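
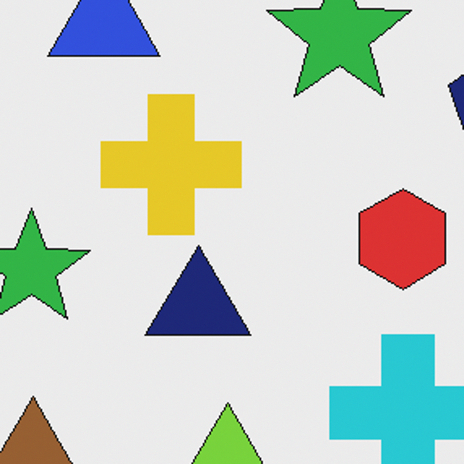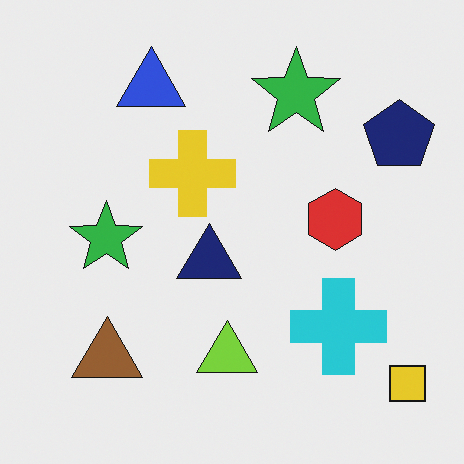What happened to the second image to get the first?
The image was cropped to a noticeably smaller region and rescaled.

The visible shapes are larger and the field of view is narrower; shapes near the original edges may be partly or wholly outside the frame — a crop-and-rescale.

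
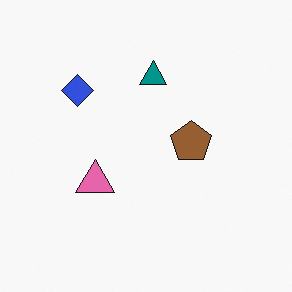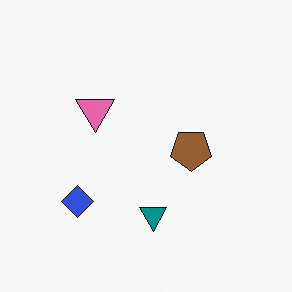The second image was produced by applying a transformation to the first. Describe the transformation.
The second image is the first flipped vertically (top ↔ bottom).

The teal triangle is in the top of the first image and the bottom of the second — shapes on opposite sides of the horizontal midline have swapped in a mirror flip.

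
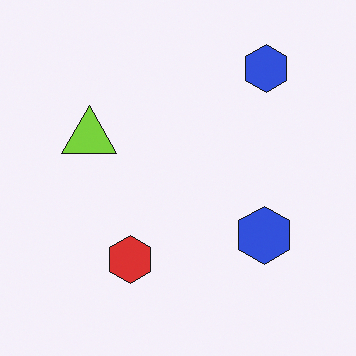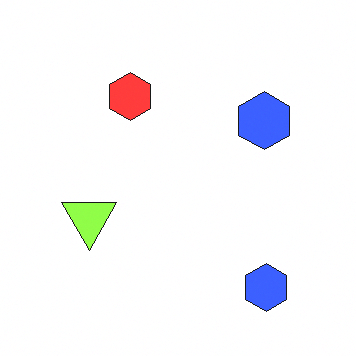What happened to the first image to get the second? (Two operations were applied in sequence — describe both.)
It was flipped vertically (top ↔ bottom), then slightly brightened.

The red hexagon is in the bottom of the first image and the top of the second — shapes on opposite sides of the horizontal midline have swapped in a mirror flip. Every pixel — background and shapes alike — is uniformly brightened.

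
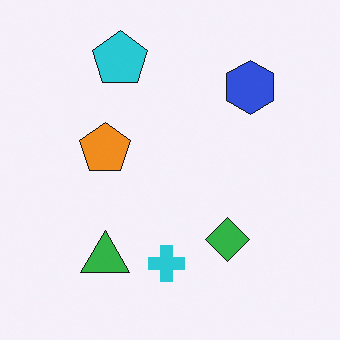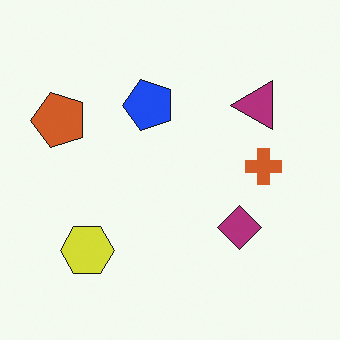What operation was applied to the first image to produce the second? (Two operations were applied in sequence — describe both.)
The image was transposed (reflected across the top-left ↔ bottom-right diagonal), then hue-shifted through roughly half the color wheel.

Shapes have swapped their row and column positions — what was in the top-right is now in the bottom-left — a diagonal reflection. Every shape's color has rotated by the same amount around the hue wheel — a uniform hue shift.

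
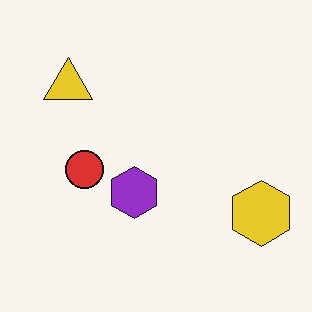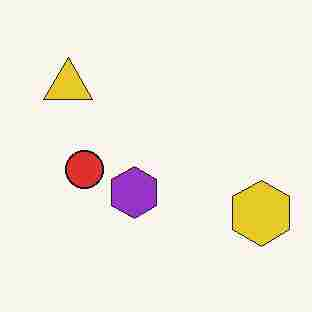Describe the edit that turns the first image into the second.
It was degraded with heavy JPEG compression.

Blocky 8×8 compression artifacts appear around shape edges and the flat background shows ringing — characteristic JPEG degradation.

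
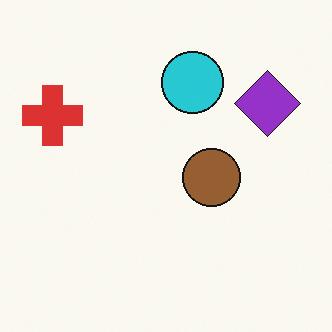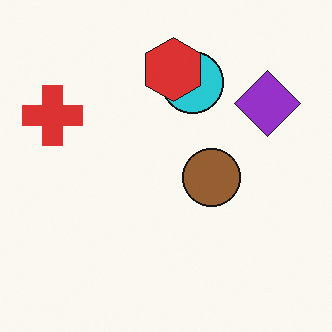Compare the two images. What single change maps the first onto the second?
It was overlaid with an additional red hexagon.

A red hexagon appears in the second image that is absent from the first.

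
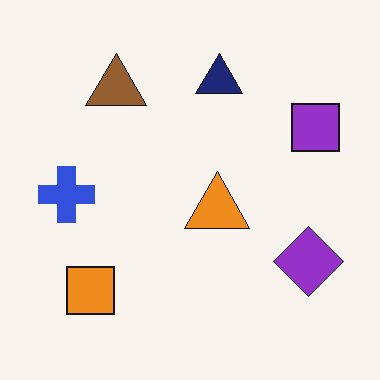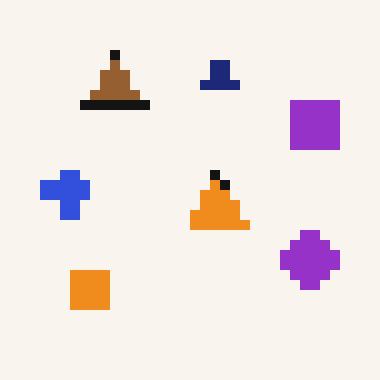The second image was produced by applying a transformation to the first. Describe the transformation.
This is the original image heavily pixelated into large blocks.

Shapes are reduced to large square blocks; fine edges and outlines are lost — a downscale-then-upscale (mosaic) effect.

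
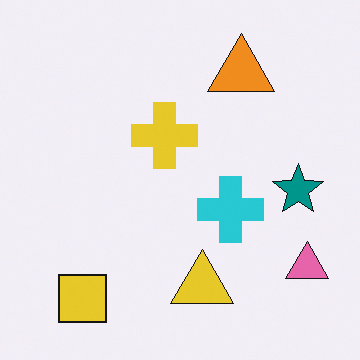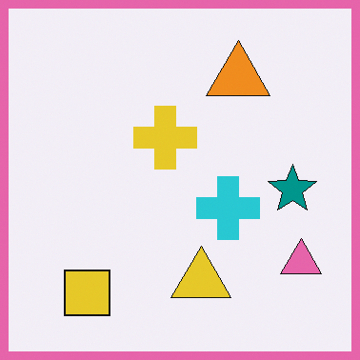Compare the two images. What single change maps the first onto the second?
The transformation is: framed with a pink border.

A solid pink frame runs around the edge of the second image, with the content slightly shrunk inside it.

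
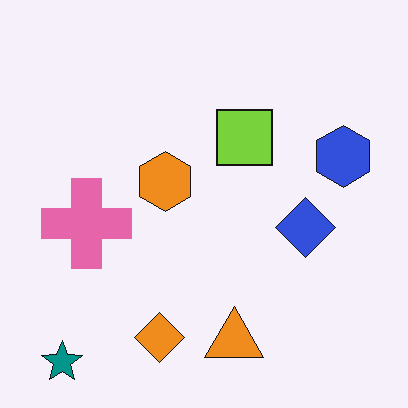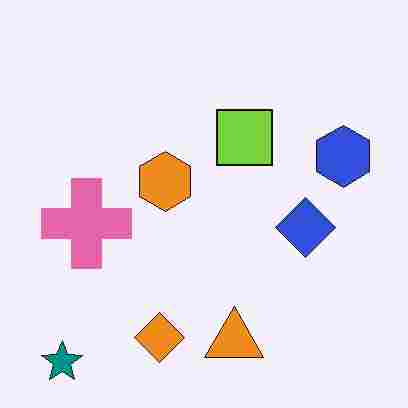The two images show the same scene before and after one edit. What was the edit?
The second image is the first heavily JPEG-compressed with obvious blocking artifacts.

Blocky 8×8 compression artifacts appear around shape edges and the flat background shows ringing — characteristic JPEG degradation.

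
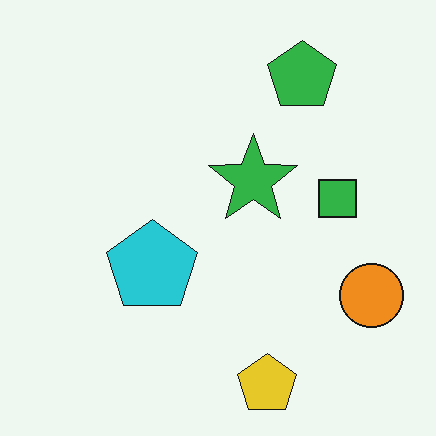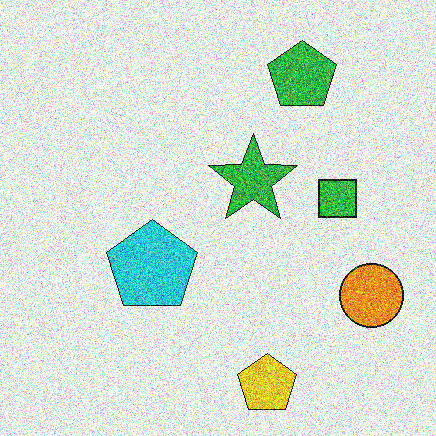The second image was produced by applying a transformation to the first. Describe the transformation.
The image was degraded with heavy additive noise.

Random speckle covers the whole image, including the flat background.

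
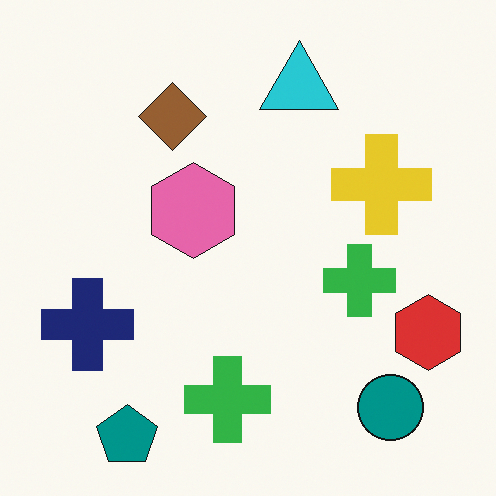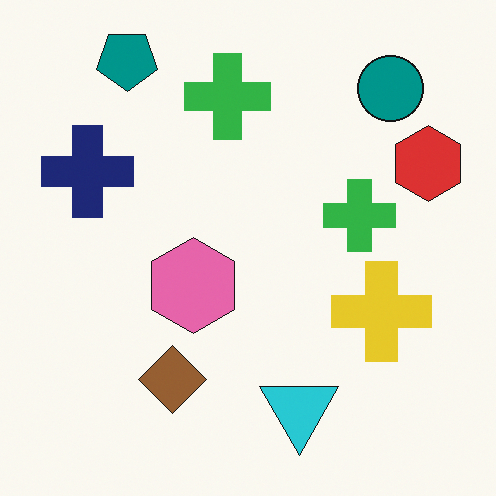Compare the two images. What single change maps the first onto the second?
This is the original image flipped vertically (top ↔ bottom).

The teal pentagon is in the bottom-left of the first image and the top-left of the second — shapes on opposite sides of the horizontal midline have swapped in a mirror flip.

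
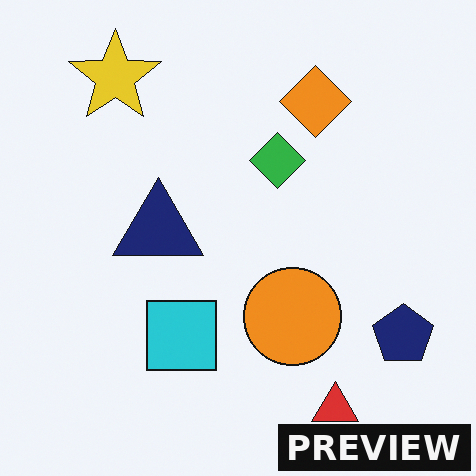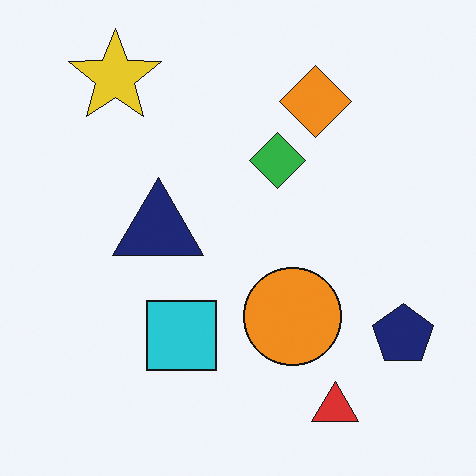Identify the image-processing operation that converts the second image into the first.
Watermarked with the text "PREVIEW" in the lower-right corner.

A dark label reading "PREVIEW" appears in the lower-right corner.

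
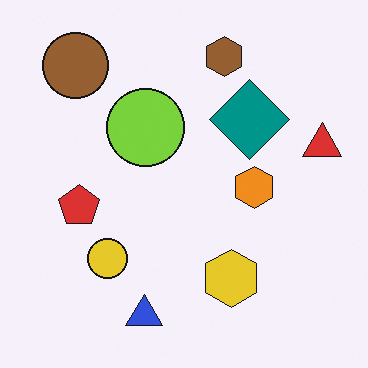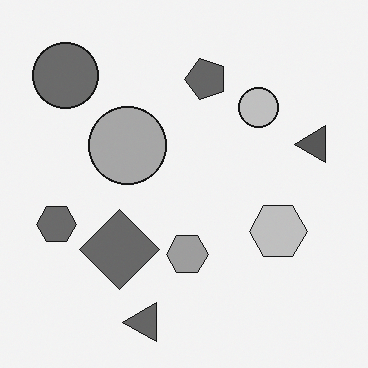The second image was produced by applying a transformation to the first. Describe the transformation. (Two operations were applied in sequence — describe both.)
It was converted to grayscale, then transposed (reflected across the top-left ↔ bottom-right diagonal).

All color is removed — every shape is now a shade of grey. Shapes have swapped their row and column positions — what was in the top-right is now in the bottom-left — a diagonal reflection.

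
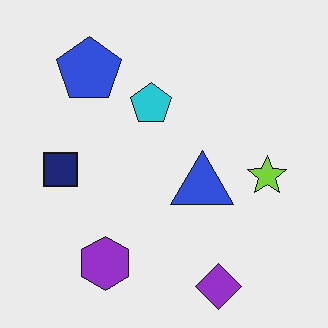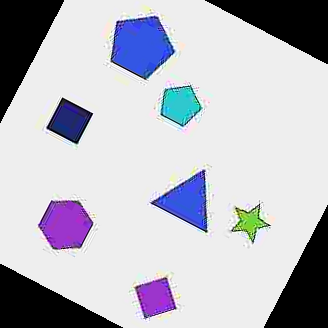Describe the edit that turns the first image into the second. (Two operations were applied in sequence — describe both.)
This is the original image degraded with heavy JPEG compression, then rotated clockwise by a clearly visible amount.

Blocky 8×8 compression artifacts appear around shape edges and the flat background shows ringing — characteristic JPEG degradation. Every shape is tilted by the same angle and the image corners show triangular fill wedges — a whole-image rotation by a non-right angle.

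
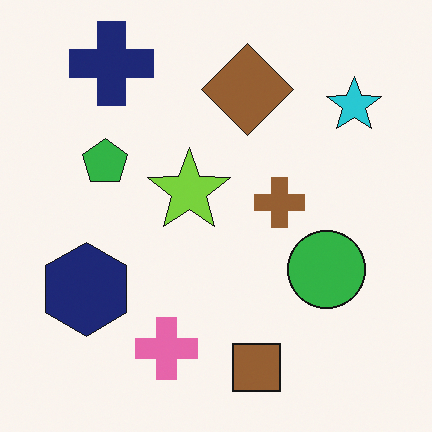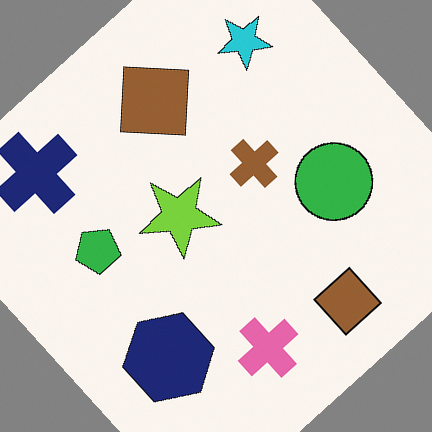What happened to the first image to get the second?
The transformation is: rotated counter-clockwise by a large amount — several tens of degrees.

Every shape is tilted by the same angle and the image corners show triangular fill wedges — a whole-image rotation by a non-right angle.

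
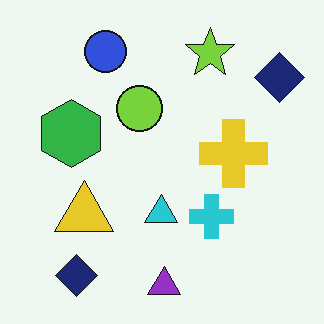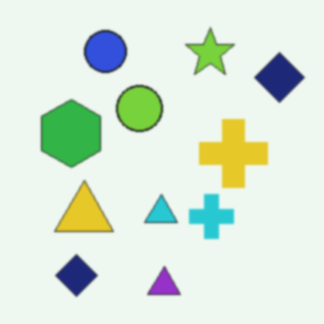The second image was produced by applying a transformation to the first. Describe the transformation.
The transformation is: slightly softened.

Shape edges and outlines are uniformly softened across the whole image.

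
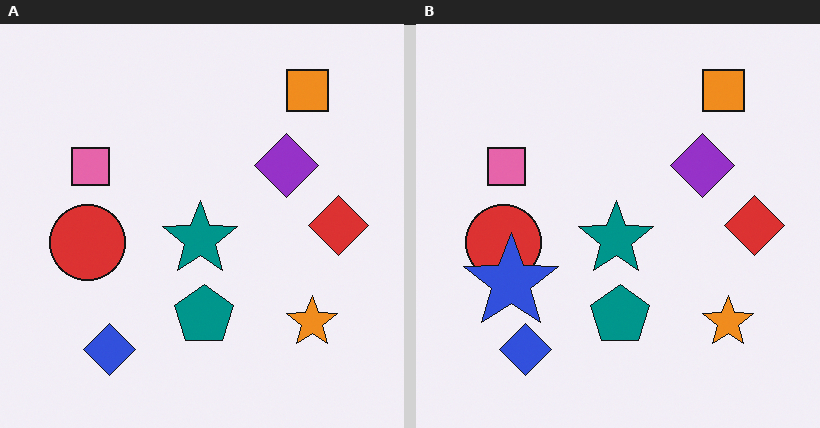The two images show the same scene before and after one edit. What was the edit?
The image was overlaid with an additional blue star.

A blue star appears in the right (B) image that is absent from the left (A).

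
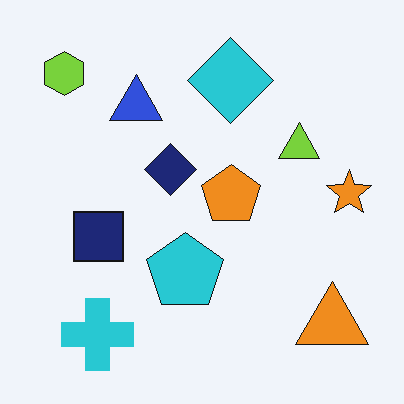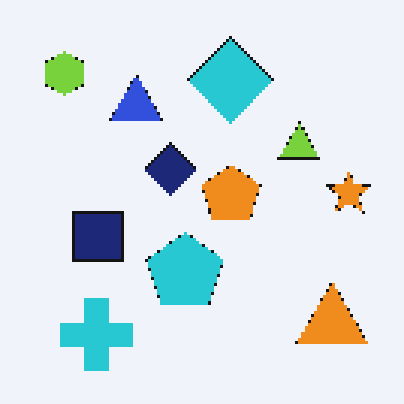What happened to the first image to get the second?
It was mildly pixelated.

Shapes are reduced to large square blocks; fine edges and outlines are lost — a downscale-then-upscale (mosaic) effect.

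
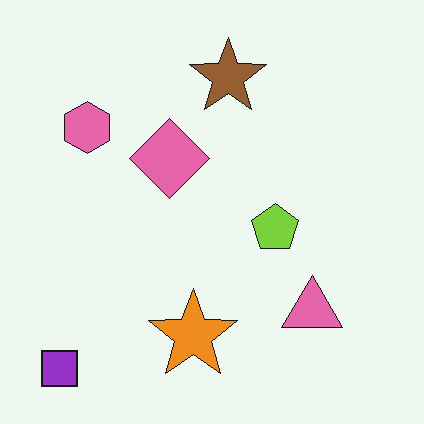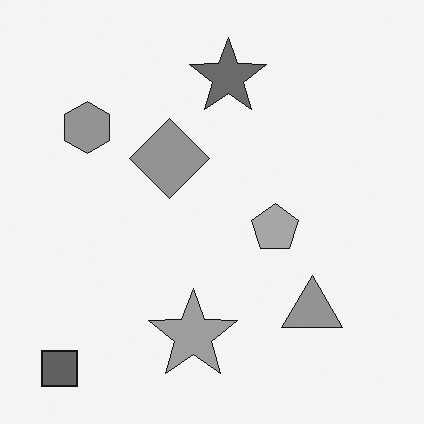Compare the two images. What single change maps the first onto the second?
The transformation is: converted to grayscale.

All color is removed — every shape is now a shade of grey.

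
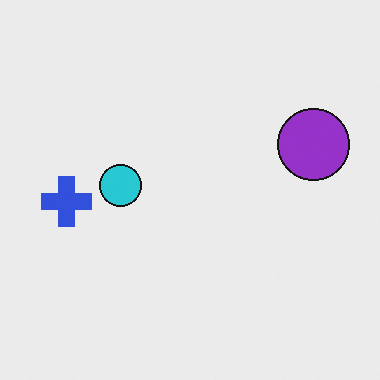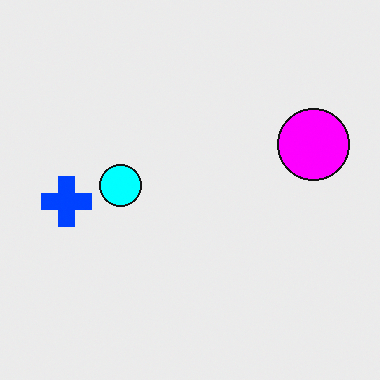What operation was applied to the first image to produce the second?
The second image is the first heavily oversaturated.

All colors are more vivid — a global saturation change.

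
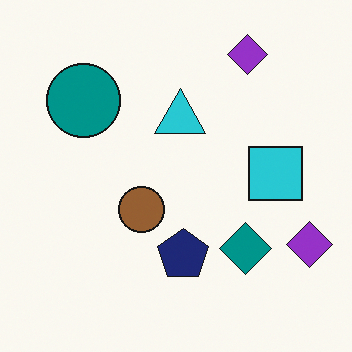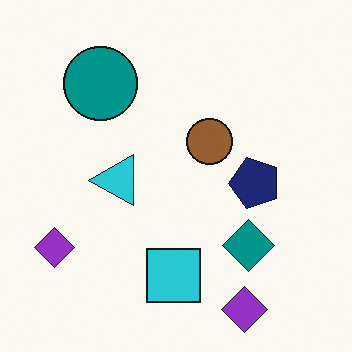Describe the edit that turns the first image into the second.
The second image is the first transposed (reflected across the top-left ↔ bottom-right diagonal).

Shapes have swapped their row and column positions — what was in the top-right is now in the bottom-left — a diagonal reflection.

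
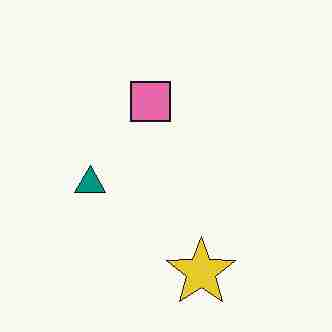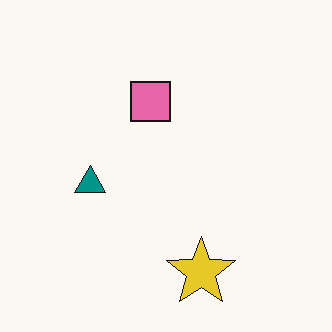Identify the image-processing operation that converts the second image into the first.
The first image is the second heavily JPEG-compressed with obvious blocking artifacts.

Blocky 8×8 compression artifacts appear around shape edges and the flat background shows ringing — characteristic JPEG degradation.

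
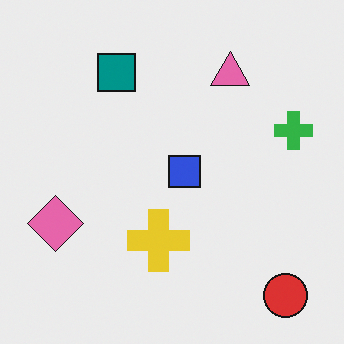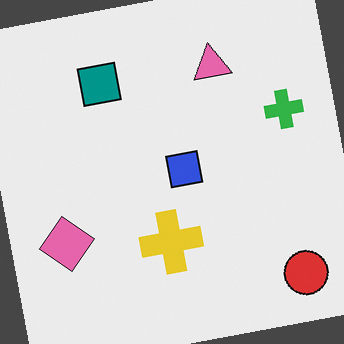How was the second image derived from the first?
The image was rotated counter-clockwise by a few degrees.

Every shape is tilted by the same angle and the image corners show triangular fill wedges — a whole-image rotation by a non-right angle.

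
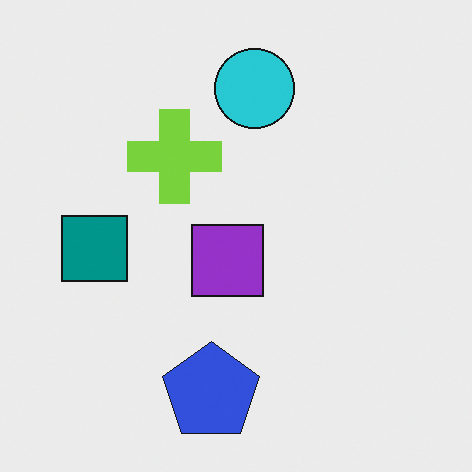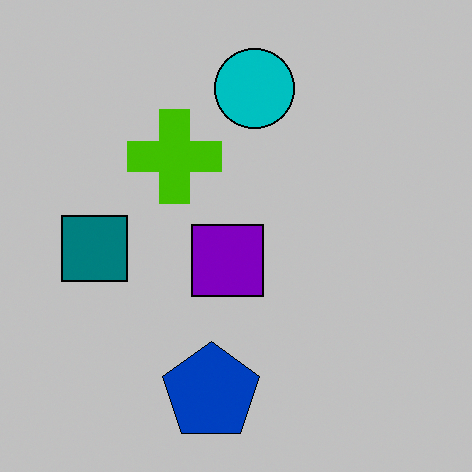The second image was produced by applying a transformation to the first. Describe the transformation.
The image was heavily posterized to just a handful of flat colors.

Each flat color has snapped to a coarser quantized level — most visibly, the near-white background has dropped to a flat grey.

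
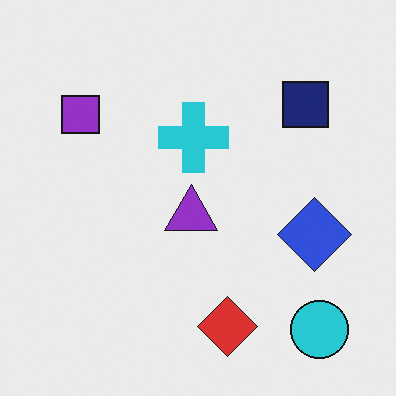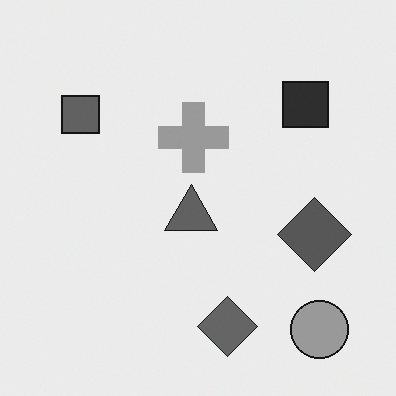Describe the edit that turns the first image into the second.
The transformation is: converted to grayscale.

All color is removed — every shape is now a shade of grey.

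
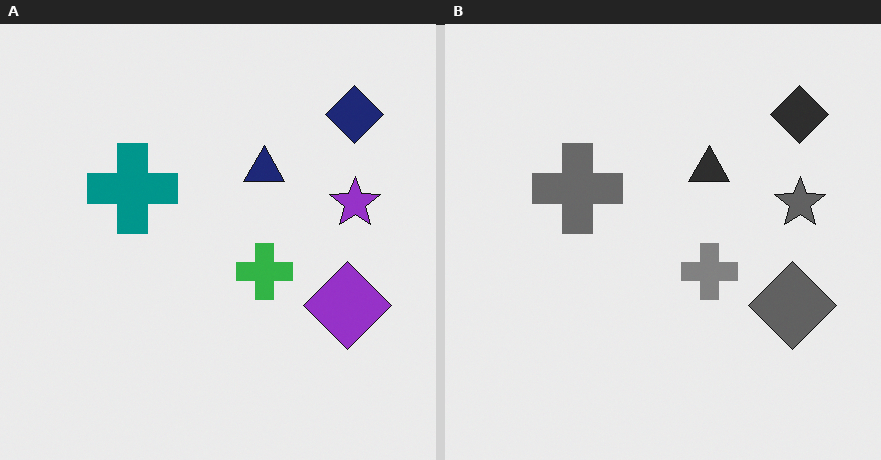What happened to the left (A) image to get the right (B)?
Converted to grayscale.

All color is removed — every shape is now a shade of grey.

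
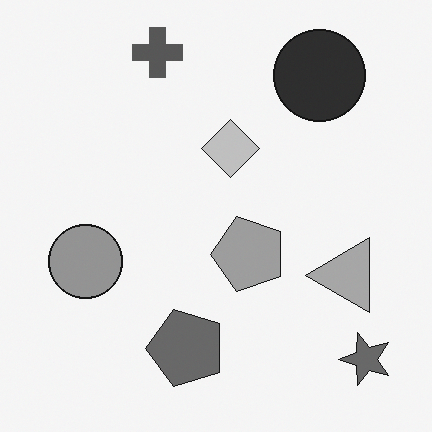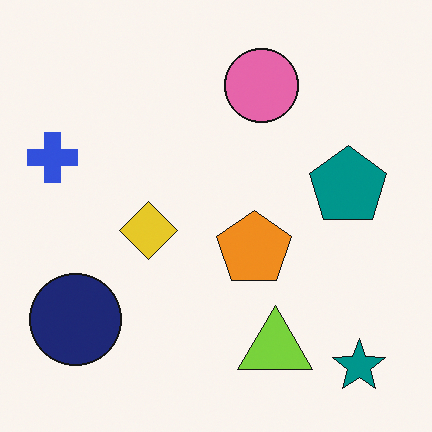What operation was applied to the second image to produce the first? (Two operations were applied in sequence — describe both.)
Transposed (reflected across the top-left ↔ bottom-right diagonal), then converted to grayscale.

Shapes have swapped their row and column positions — what was in the top-right is now in the bottom-left — a diagonal reflection. All color is removed — every shape is now a shade of grey.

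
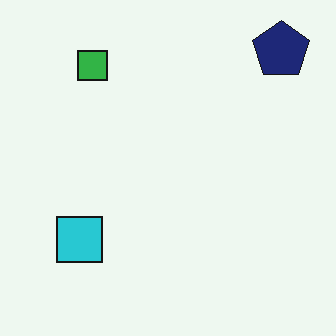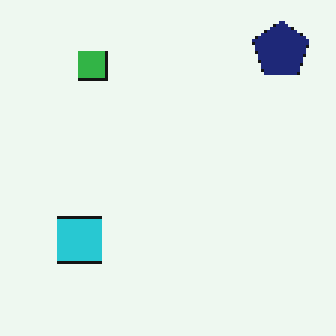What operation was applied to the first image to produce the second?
The image was mildly pixelated.

Shapes are reduced to large square blocks; fine edges and outlines are lost — a downscale-then-upscale (mosaic) effect.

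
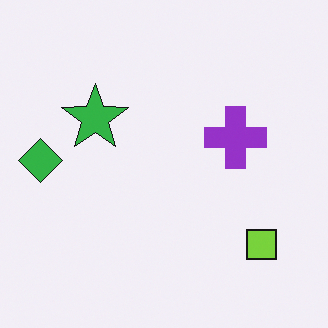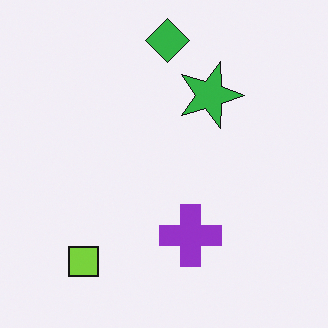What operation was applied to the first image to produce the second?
It was rotated 90° clockwise.

The lime square sits in the bottom-right of the first image and the bottom-left of the second — consistent with a whole-image 90° clockwise rotation.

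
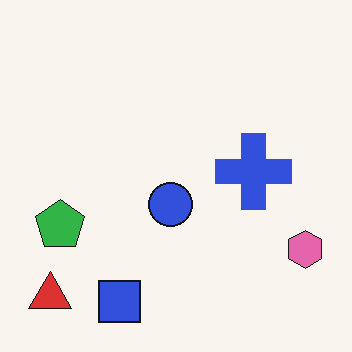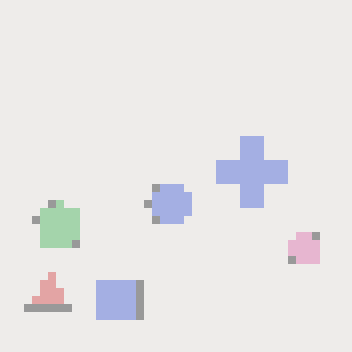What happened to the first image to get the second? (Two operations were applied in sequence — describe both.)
It was pixelated into visible square blocks, then given much lower contrast.

Shapes are reduced to large square blocks; fine edges and outlines are lost — a downscale-then-upscale (mosaic) effect. Tones are pushed toward mid-grey across the whole image — a global contrast change.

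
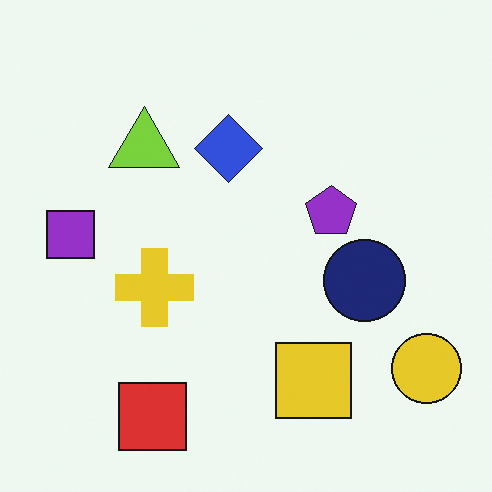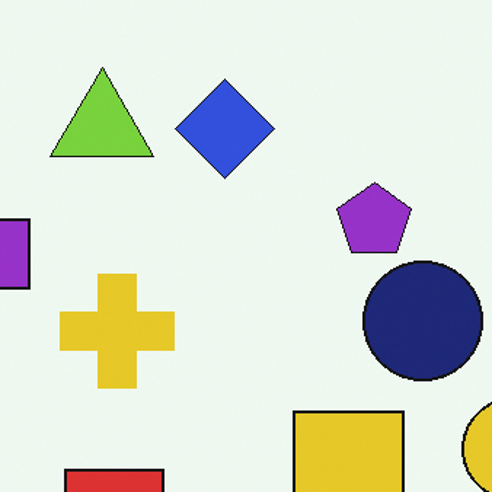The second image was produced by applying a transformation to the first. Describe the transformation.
Cropped to a modestly smaller region and rescaled.

The visible shapes are larger and the field of view is narrower; shapes near the original edges may be partly or wholly outside the frame — a crop-and-rescale.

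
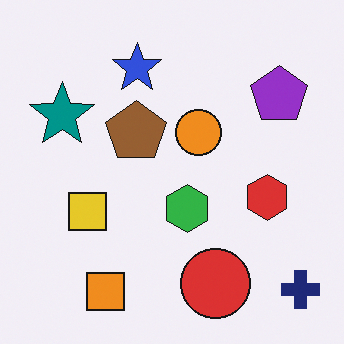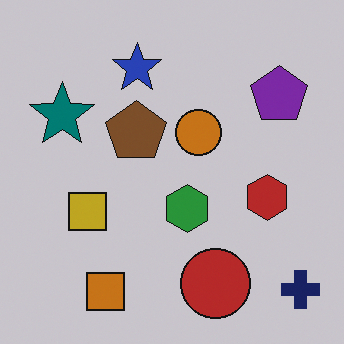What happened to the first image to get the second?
This is the original image darkened a little.

Every pixel — background and shapes alike — is uniformly darkened.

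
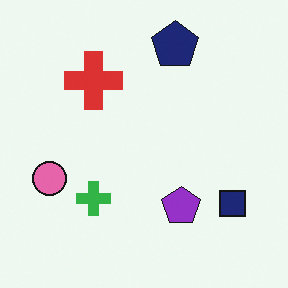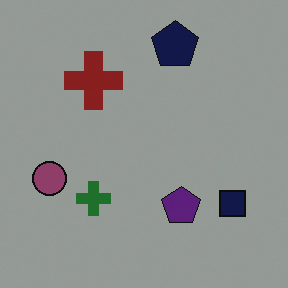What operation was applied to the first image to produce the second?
Noticeably darkened.

Every pixel — background and shapes alike — is uniformly darkened.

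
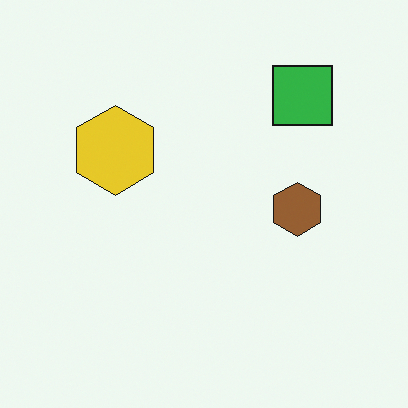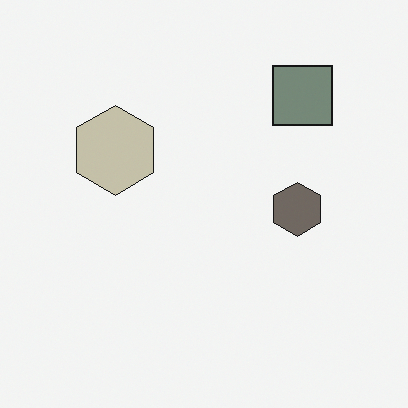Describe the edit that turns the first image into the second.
The transformation is: heavily desaturated.

All colors are more muted and greyish — a global saturation change.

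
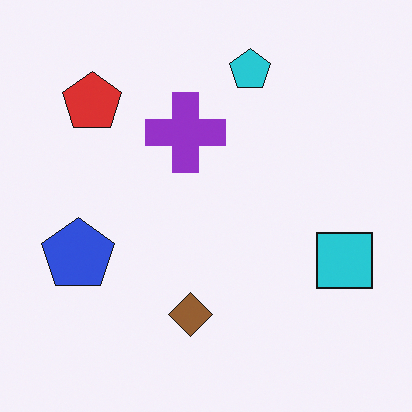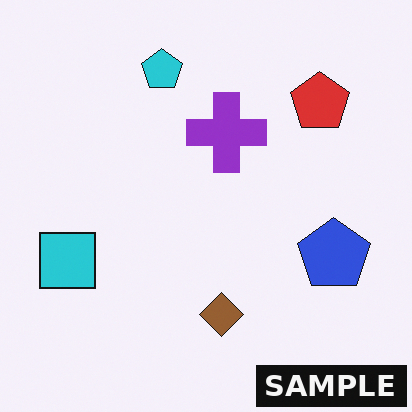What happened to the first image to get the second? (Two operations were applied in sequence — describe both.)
This is the original image flipped horizontally (left ↔ right), then watermarked with the text "SAMPLE" in the lower-right corner.

The cyan square is in the right of the first image and the left of the second — shapes on opposite sides of the vertical midline have swapped in a mirror flip. A dark label reading "SAMPLE" appears in the lower-right corner.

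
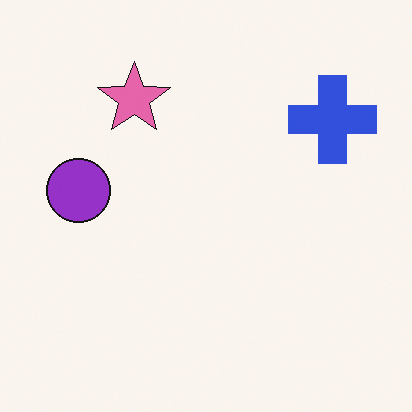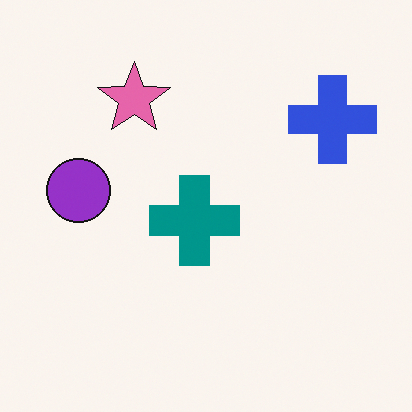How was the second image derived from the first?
The second image is the first overlaid with an additional teal cross.

A teal cross appears in the second image that is absent from the first.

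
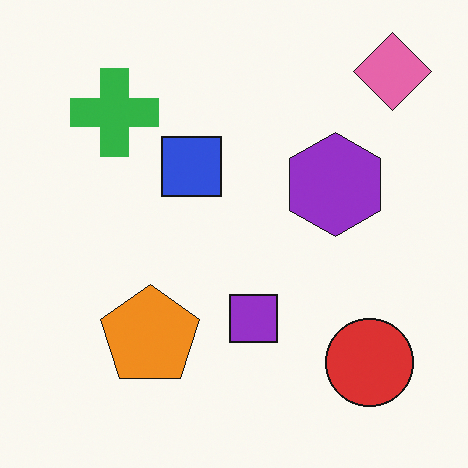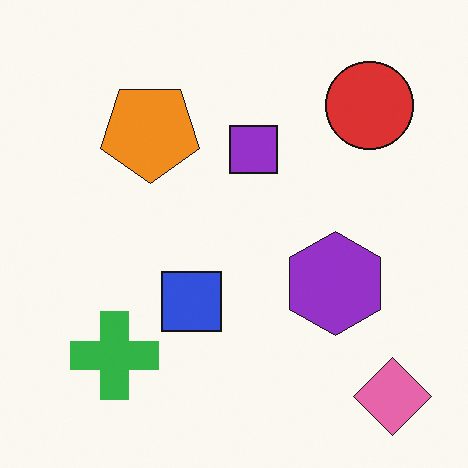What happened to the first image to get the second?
The second image is the first flipped vertically (top ↔ bottom).

The pink diamond is in the top-right of the first image and the bottom-right of the second — shapes on opposite sides of the horizontal midline have swapped in a mirror flip.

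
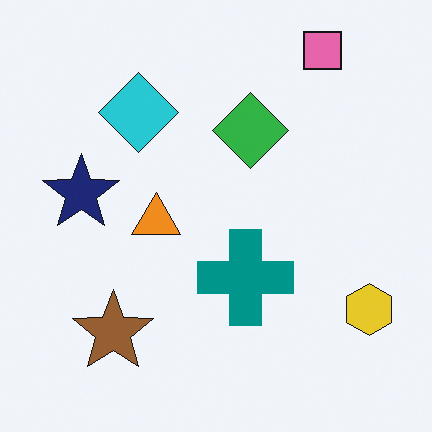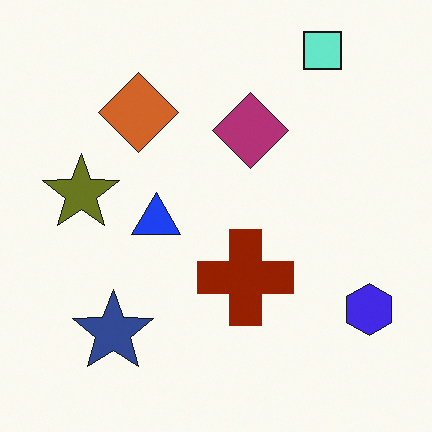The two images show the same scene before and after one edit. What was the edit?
The second image is the first hue-shifted by a large amount.

Every shape's color has rotated by the same amount around the hue wheel — a uniform hue shift.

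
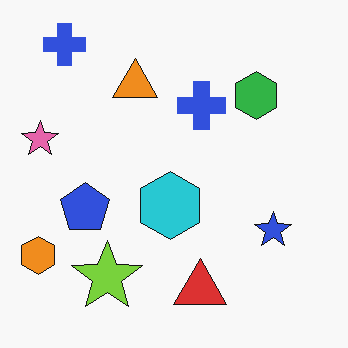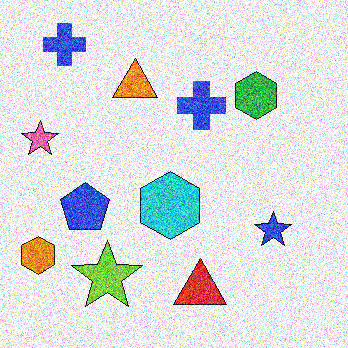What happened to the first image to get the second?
The image was degraded with a thick layer of grain.

Random speckle covers the whole image, including the flat background.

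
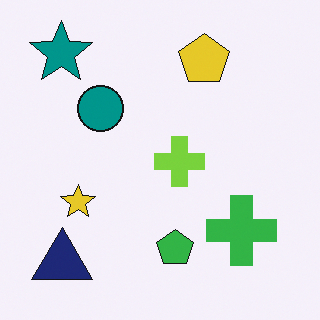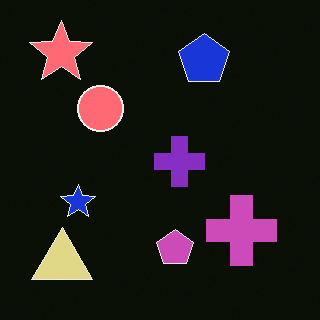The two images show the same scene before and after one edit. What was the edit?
The second image is the first color-inverted (negative).

The light background has become dark and every shape's color is its complement — a photographic negative.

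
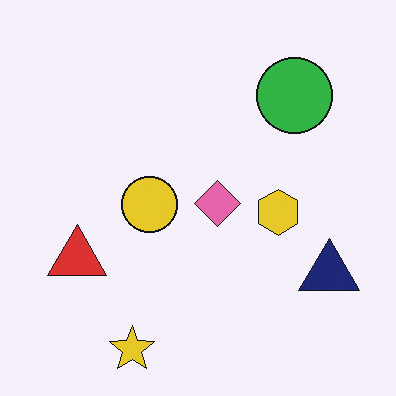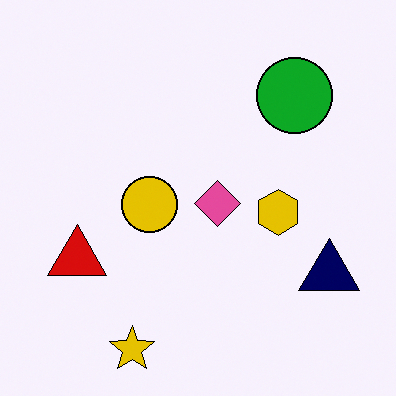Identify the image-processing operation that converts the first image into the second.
The second image is the first given slightly increased contrast.

Tones are pushed away from mid-grey across the whole image — a global contrast change.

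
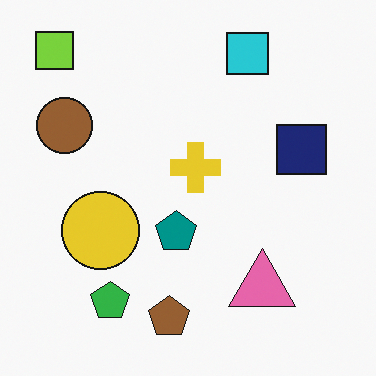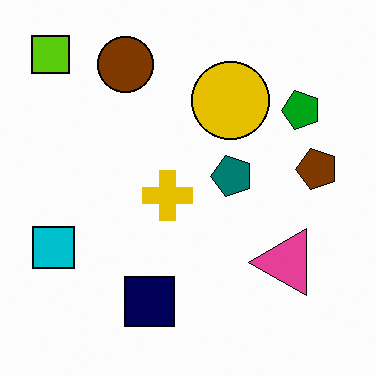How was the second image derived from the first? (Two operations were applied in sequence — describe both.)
The transformation is: given slightly increased contrast, then transposed (reflected across the top-left ↔ bottom-right diagonal).

Tones are pushed away from mid-grey across the whole image — a global contrast change. Shapes have swapped their row and column positions — what was in the top-right is now in the bottom-left — a diagonal reflection.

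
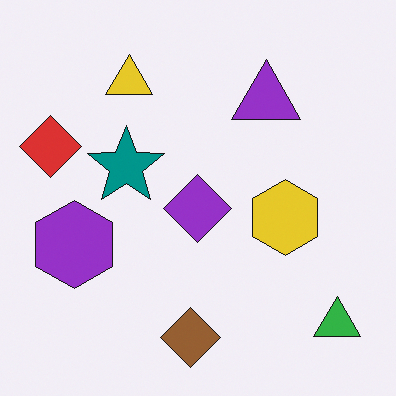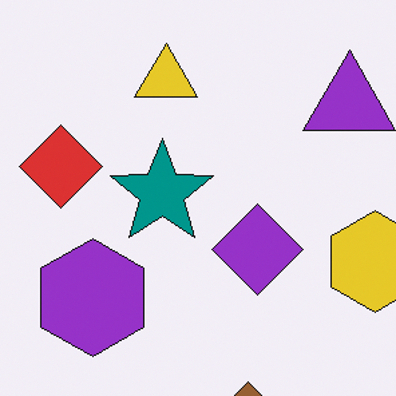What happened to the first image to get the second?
The transformation is: cropped to a modestly smaller region and rescaled.

The visible shapes are larger and the field of view is narrower; shapes near the original edges may be partly or wholly outside the frame — a crop-and-rescale.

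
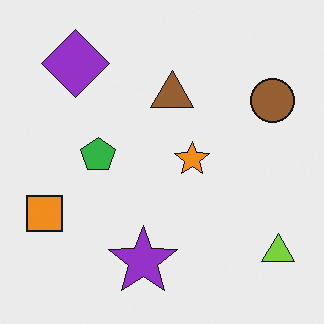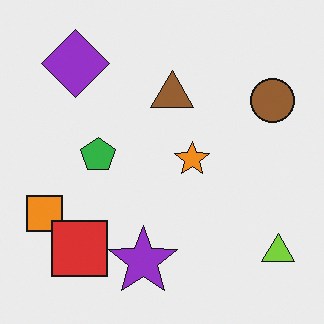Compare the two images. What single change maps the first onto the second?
This is the original image overlaid with an additional red square.

A red square appears in the second image that is absent from the first.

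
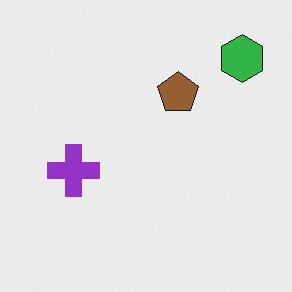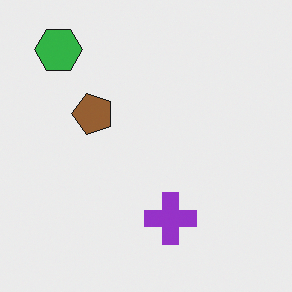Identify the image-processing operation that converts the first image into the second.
The image was rotated 90° counter-clockwise.

The green hexagon sits in the top-right of the first image and the top-left of the second — consistent with a whole-image 90° counter-clockwise rotation.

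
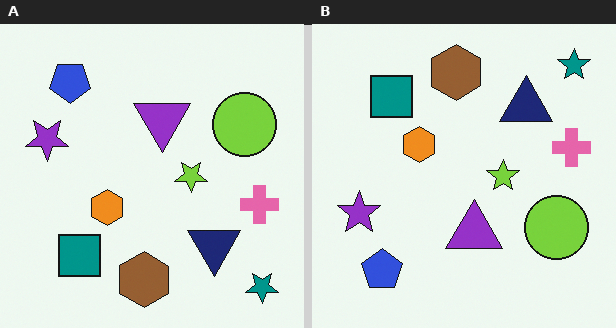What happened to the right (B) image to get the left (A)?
This is the original image flipped vertically (top ↔ bottom).

The teal star is in the top-right of the right (B) image and the bottom-right of the left (A) — shapes on opposite sides of the horizontal midline have swapped in a mirror flip.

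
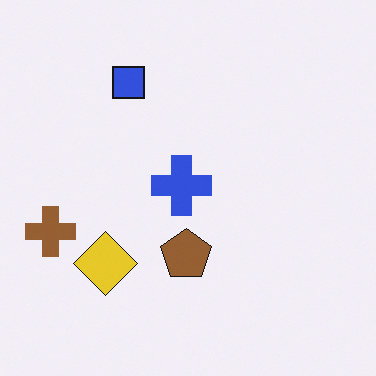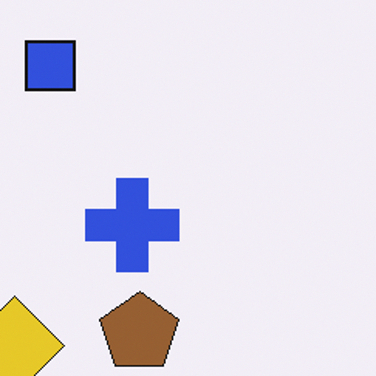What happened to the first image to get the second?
The second image is the first cropped slightly and scaled back up.

The visible shapes are larger and the field of view is narrower; shapes near the original edges may be partly or wholly outside the frame — a crop-and-rescale.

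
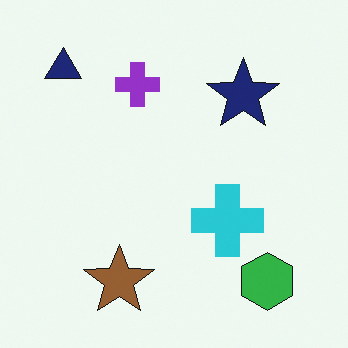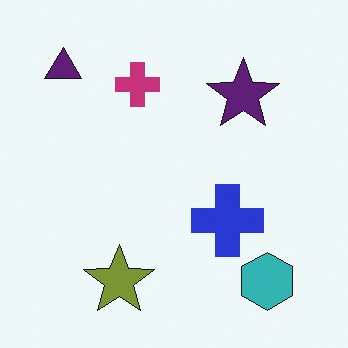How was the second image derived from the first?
The transformation is: hue-shifted by a small amount.

Every shape's color has rotated by the same amount around the hue wheel — a uniform hue shift.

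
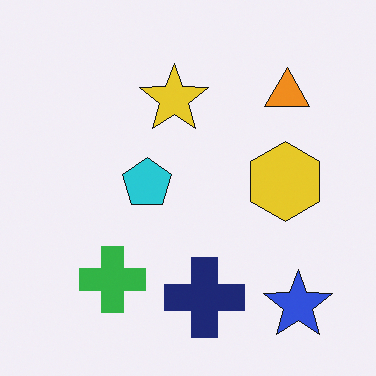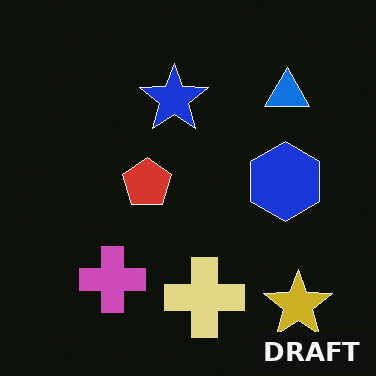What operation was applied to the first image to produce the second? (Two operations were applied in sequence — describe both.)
This is the original image color-inverted (negative), then watermarked with the text "DRAFT" in the lower-right corner.

The light background has become dark and every shape's color is its complement — a photographic negative. A dark label reading "DRAFT" appears in the lower-right corner.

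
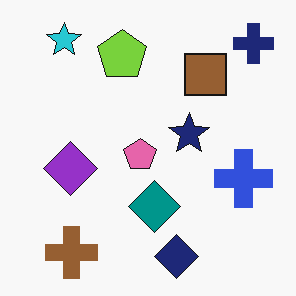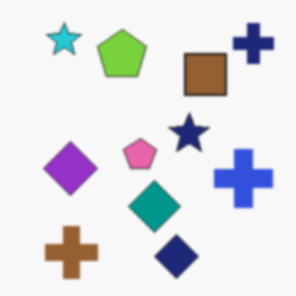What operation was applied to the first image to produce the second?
The transformation is: given a subtle gaussian blur.

Shape edges and outlines are uniformly softened across the whole image.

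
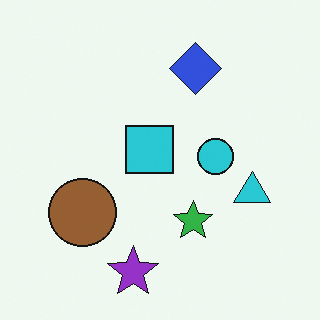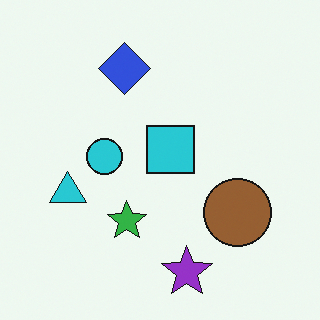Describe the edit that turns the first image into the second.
This is the original image flipped horizontally (left ↔ right).

The cyan triangle is in the right of the first image and the left of the second — shapes on opposite sides of the vertical midline have swapped in a mirror flip.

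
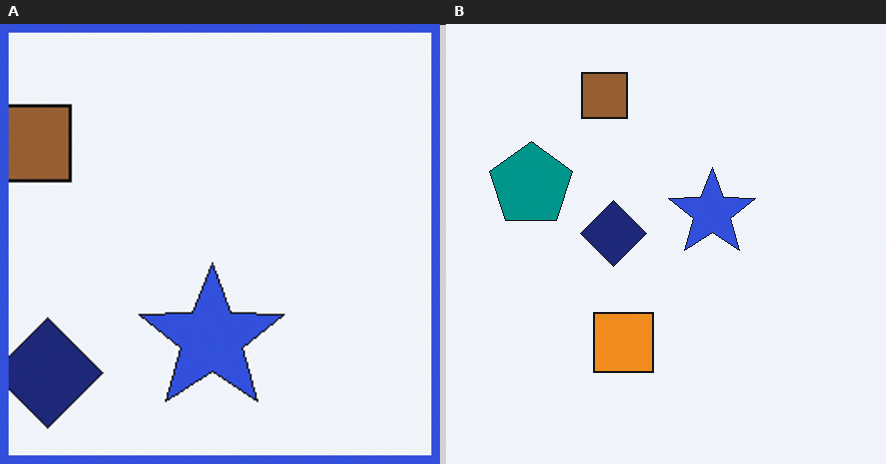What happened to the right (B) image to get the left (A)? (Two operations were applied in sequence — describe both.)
The left (A) image is the right (B) cropped tightly and scaled back up, then framed with a blue border.

The visible shapes are larger and the field of view is narrower; shapes near the original edges may be partly or wholly outside the frame — a crop-and-rescale. A solid blue frame runs around the edge of the left (A) image, with the content slightly shrunk inside it.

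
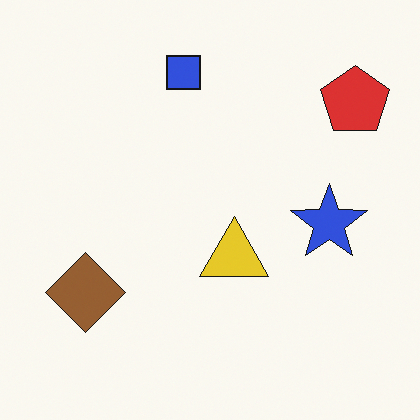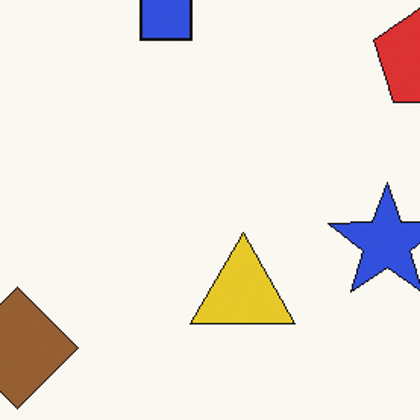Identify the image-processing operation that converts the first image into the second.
It was cropped to a modestly smaller region and rescaled.

The visible shapes are larger and the field of view is narrower; shapes near the original edges may be partly or wholly outside the frame — a crop-and-rescale.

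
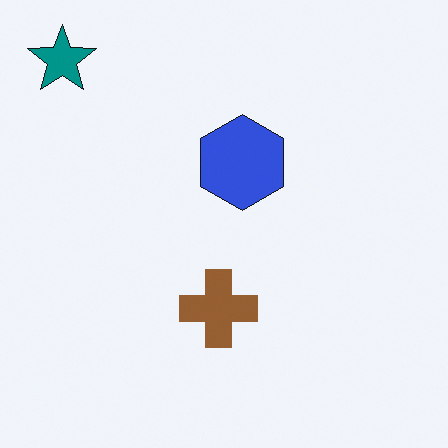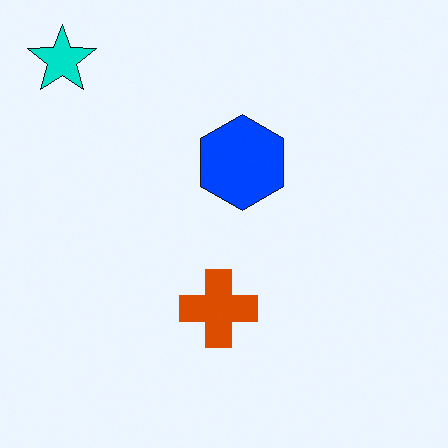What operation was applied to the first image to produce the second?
This is the original image heavily oversaturated.

All colors are more vivid — a global saturation change.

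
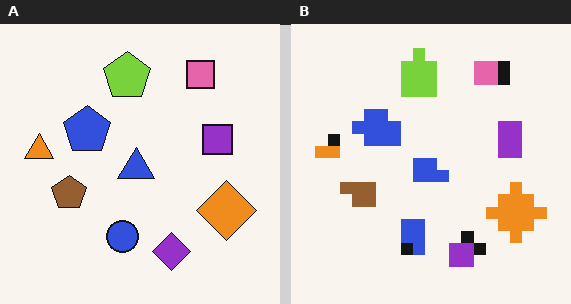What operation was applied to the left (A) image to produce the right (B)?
The image was coarsely pixelated.

Shapes are reduced to large square blocks; fine edges and outlines are lost — a downscale-then-upscale (mosaic) effect.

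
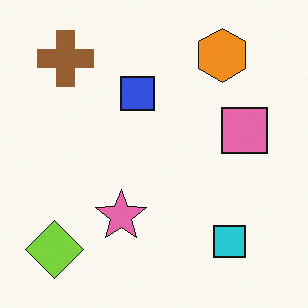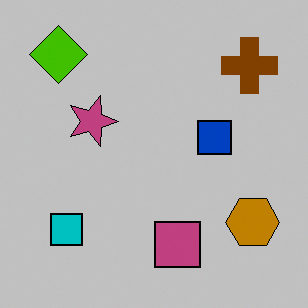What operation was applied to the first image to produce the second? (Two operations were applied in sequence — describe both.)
Rotated 90° clockwise, then heavily posterized to just a handful of flat colors.

The lime diamond sits in the bottom-left of the first image and the top-left of the second — consistent with a whole-image 90° clockwise rotation. Each flat color has snapped to a coarser quantized level — most visibly, the near-white background has dropped to a flat grey.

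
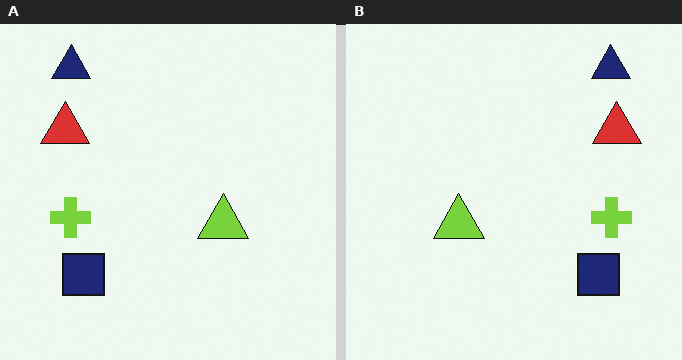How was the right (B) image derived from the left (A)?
The right (B) image is the left (A) flipped horizontally (left ↔ right).

The red triangle is in the top-left of the left (A) image and the top-right of the right (B) — shapes on opposite sides of the vertical midline have swapped in a mirror flip.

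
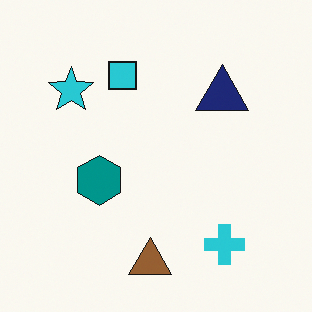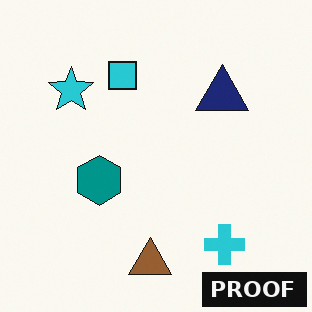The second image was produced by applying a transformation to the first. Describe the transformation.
Watermarked with the text "PROOF" in the lower-right corner.

A dark label reading "PROOF" appears in the lower-right corner.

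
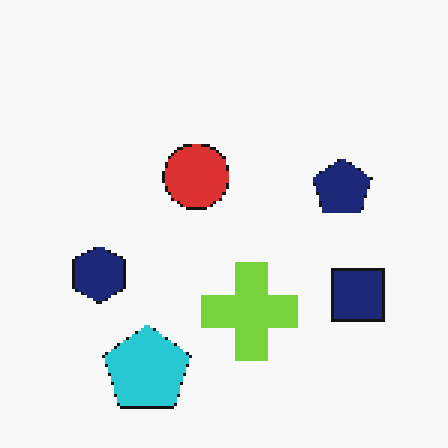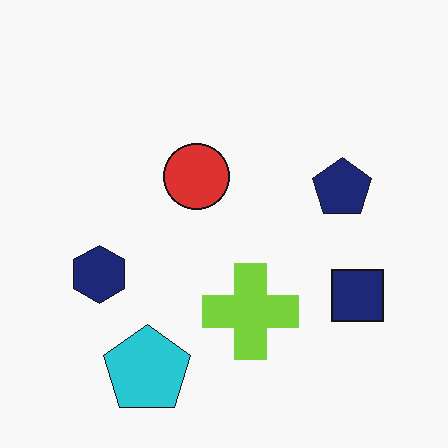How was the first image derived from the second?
Lightly pixelated (a mild mosaic effect).

Shapes are reduced to large square blocks; fine edges and outlines are lost — a downscale-then-upscale (mosaic) effect.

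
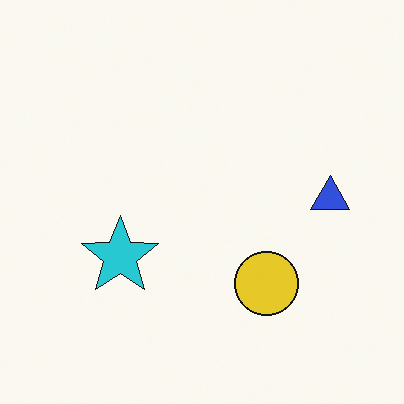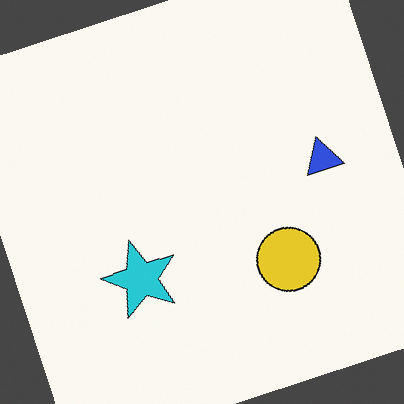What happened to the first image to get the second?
Rotated counter-clockwise by a moderate amount.

Every shape is tilted by the same angle and the image corners show triangular fill wedges — a whole-image rotation by a non-right angle.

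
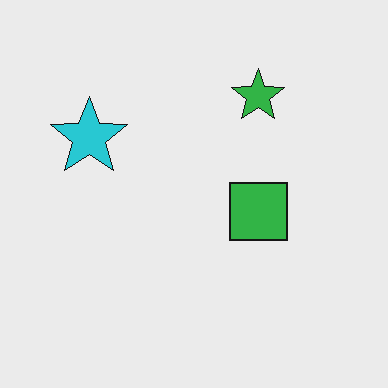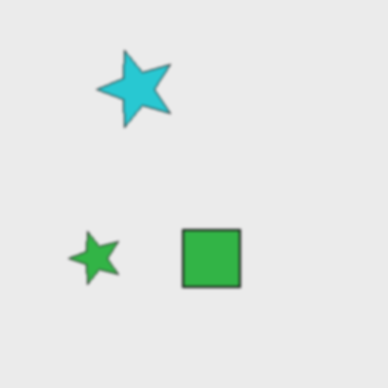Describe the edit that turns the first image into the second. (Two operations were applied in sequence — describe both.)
The transformation is: transposed (reflected across the top-left ↔ bottom-right diagonal), then given a subtle gaussian blur.

Shapes have swapped their row and column positions — what was in the top-right is now in the bottom-left — a diagonal reflection. Shape edges and outlines are uniformly softened across the whole image.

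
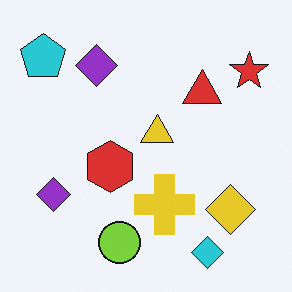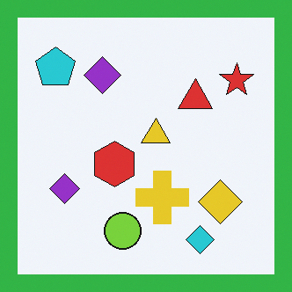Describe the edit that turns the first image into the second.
The second image is the first framed with a green border.

A solid green frame runs around the edge of the second image, with the content slightly shrunk inside it.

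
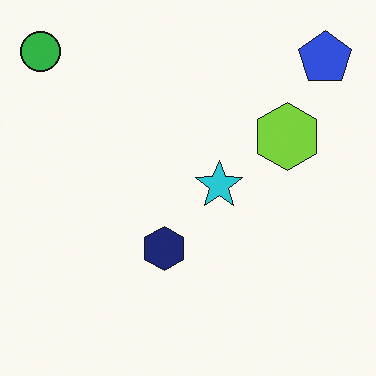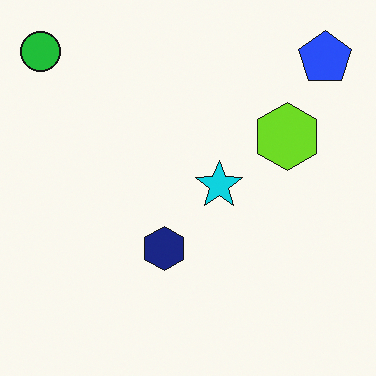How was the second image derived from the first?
Slightly oversaturated.

All colors are more vivid — a global saturation change.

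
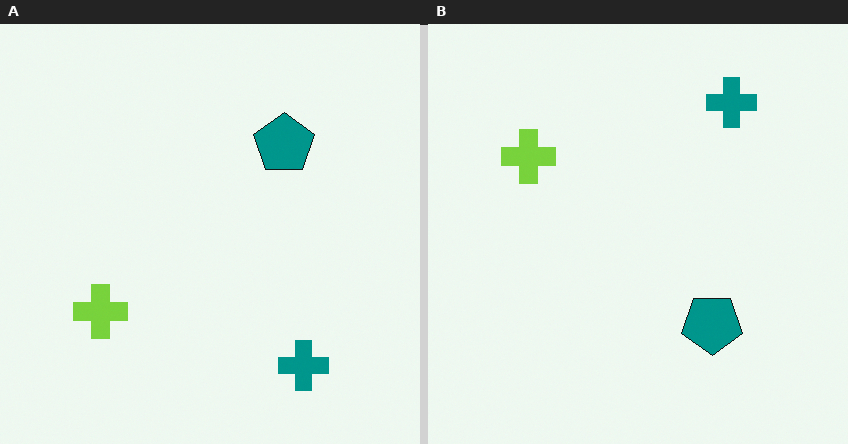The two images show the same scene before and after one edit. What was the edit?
The right (B) image is the left (A) flipped vertically (top ↔ bottom).

The teal cross is in the bottom-right of the left (A) image and the top-right of the right (B) — shapes on opposite sides of the horizontal midline have swapped in a mirror flip.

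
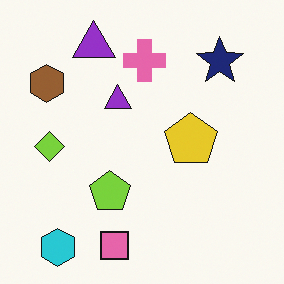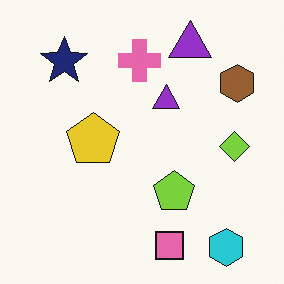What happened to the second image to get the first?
The first image is the second flipped horizontally (left ↔ right).

The brown hexagon is in the top-right of the second image and the top-left of the first — shapes on opposite sides of the vertical midline have swapped in a mirror flip.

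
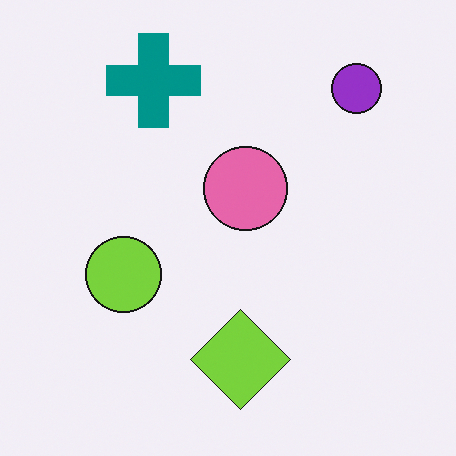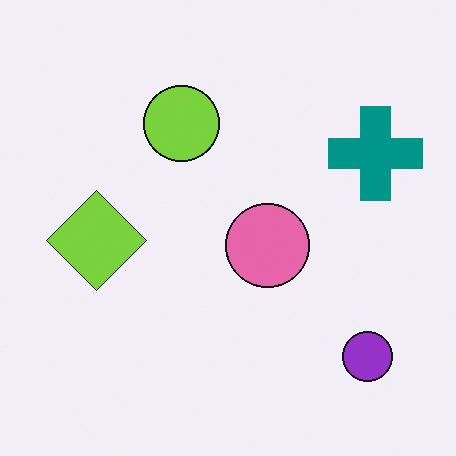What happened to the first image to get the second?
The image was rotated 90° clockwise.

The purple circle sits in the top-right of the first image and the bottom-right of the second — consistent with a whole-image 90° clockwise rotation.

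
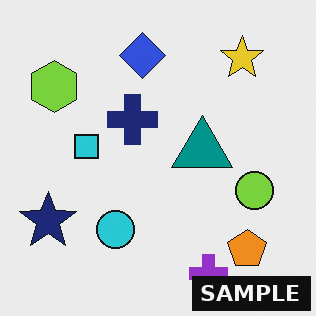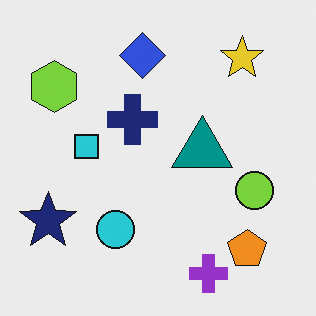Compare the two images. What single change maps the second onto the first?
Watermarked with the text "SAMPLE" in the lower-right corner.

A dark label reading "SAMPLE" appears in the lower-right corner.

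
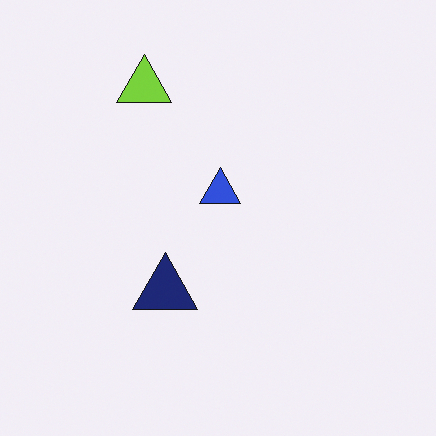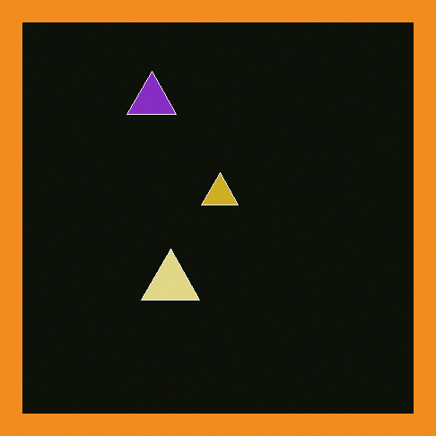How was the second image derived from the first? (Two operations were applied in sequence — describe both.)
This is the original image color-inverted (negative), then framed with a orange border.

The light background has become dark and every shape's color is its complement — a photographic negative. A solid orange frame runs around the edge of the second image, with the content slightly shrunk inside it.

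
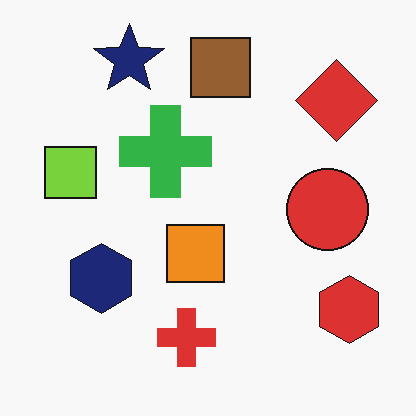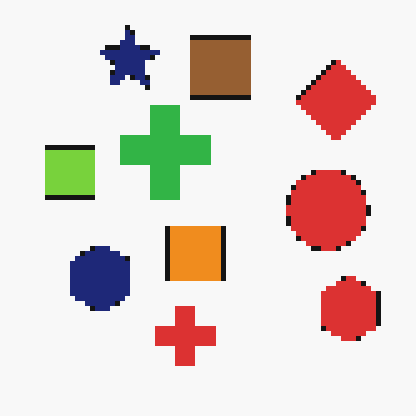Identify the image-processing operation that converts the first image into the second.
The image was mildly pixelated.

Shapes are reduced to large square blocks; fine edges and outlines are lost — a downscale-then-upscale (mosaic) effect.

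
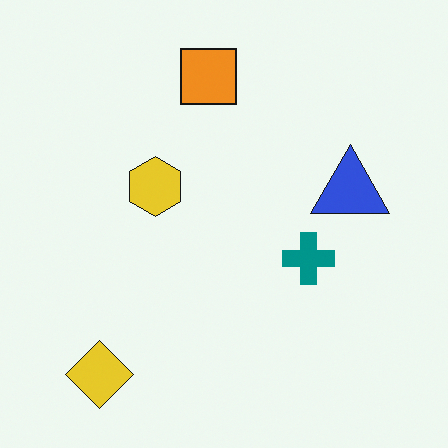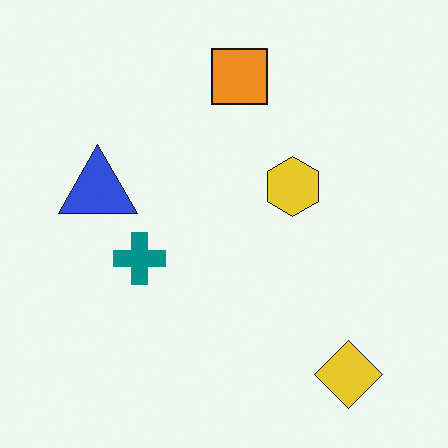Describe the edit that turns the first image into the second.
The image was flipped horizontally (left ↔ right).

The blue triangle is in the right of the first image and the left of the second — shapes on opposite sides of the vertical midline have swapped in a mirror flip.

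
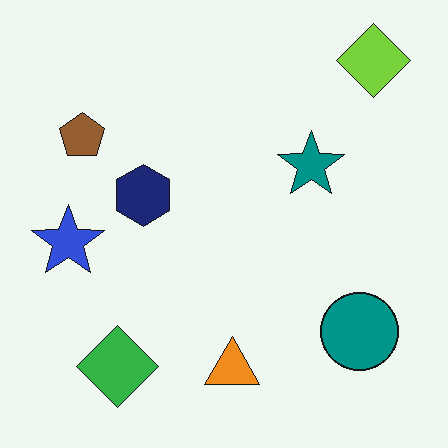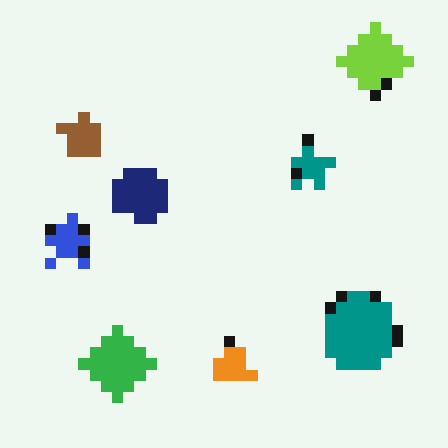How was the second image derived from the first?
It was coarsely pixelated.

Shapes are reduced to large square blocks; fine edges and outlines are lost — a downscale-then-upscale (mosaic) effect.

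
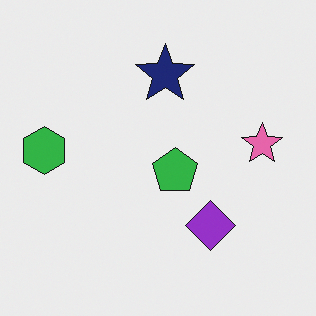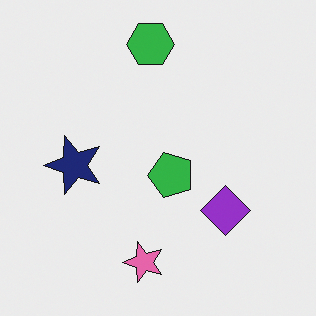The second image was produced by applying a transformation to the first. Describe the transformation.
The transformation is: transposed (reflected across the top-left ↔ bottom-right diagonal).

Shapes have swapped their row and column positions — what was in the top-right is now in the bottom-left — a diagonal reflection.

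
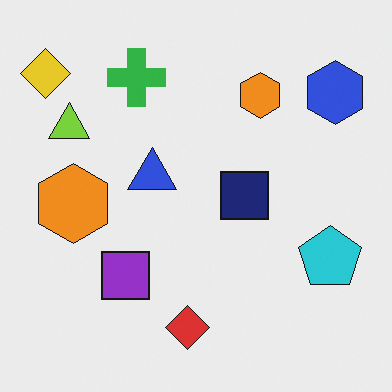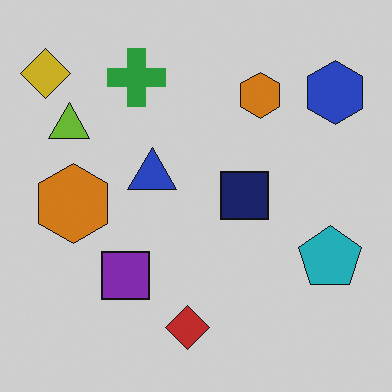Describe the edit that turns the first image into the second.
This is the original image slightly darkened.

Every pixel — background and shapes alike — is uniformly darkened.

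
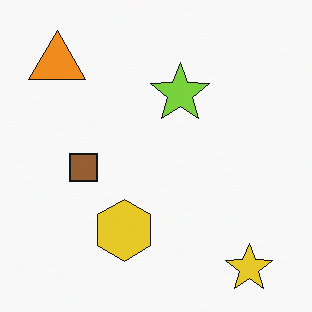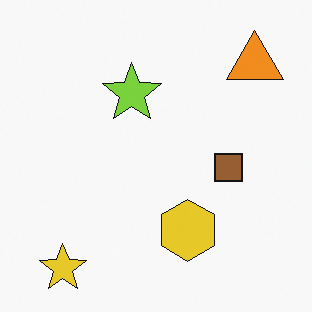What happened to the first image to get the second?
It was flipped horizontally (left ↔ right).

The orange triangle is in the top-left of the first image and the top-right of the second — shapes on opposite sides of the vertical midline have swapped in a mirror flip.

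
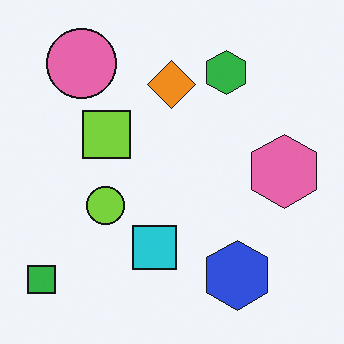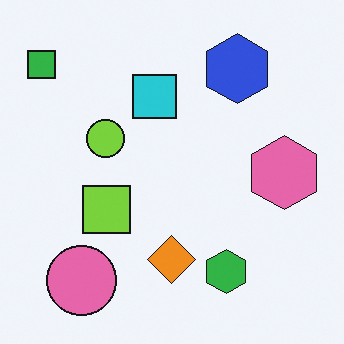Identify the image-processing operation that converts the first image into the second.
The transformation is: flipped vertically (top ↔ bottom).

The pink circle is in the top-left of the first image and the bottom-left of the second — shapes on opposite sides of the horizontal midline have swapped in a mirror flip.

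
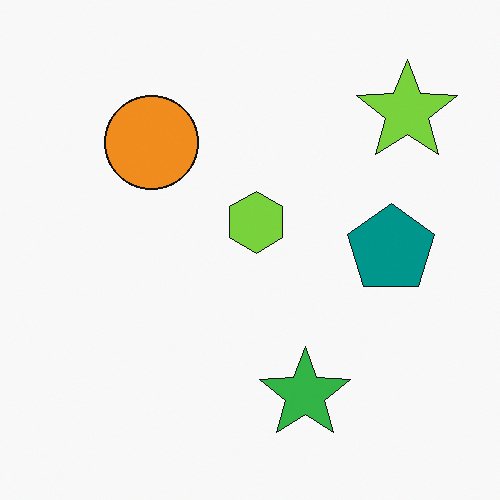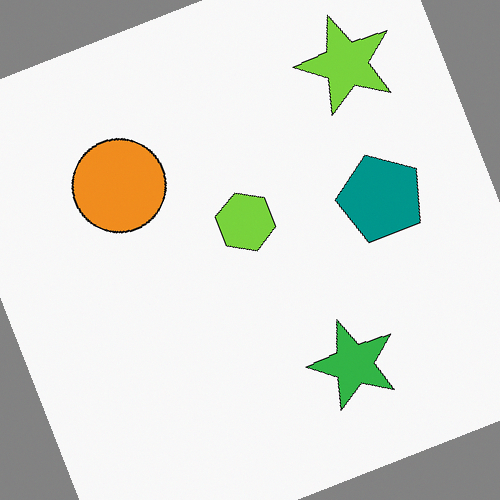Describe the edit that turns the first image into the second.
It was rotated counter-clockwise by a clearly visible amount.

Every shape is tilted by the same angle and the image corners show triangular fill wedges — a whole-image rotation by a non-right angle.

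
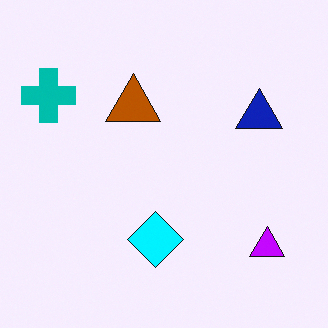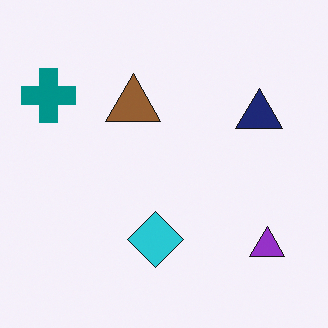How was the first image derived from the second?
Heavily oversaturated.

All colors are more vivid — a global saturation change.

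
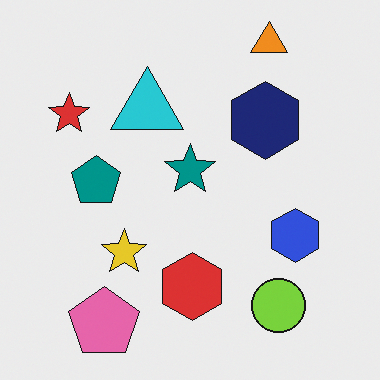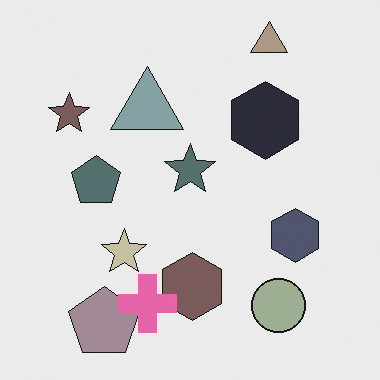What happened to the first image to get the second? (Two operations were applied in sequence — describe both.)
The transformation is: made much more muted (saturation change), then overlaid with an additional pink cross.

All colors are more muted and greyish — a global saturation change. A pink cross appears in the second image that is absent from the first.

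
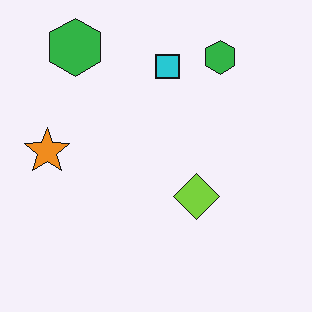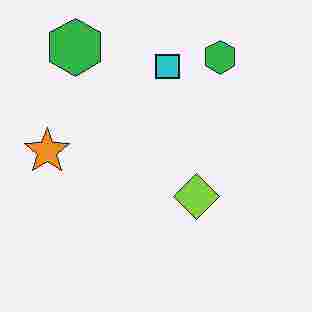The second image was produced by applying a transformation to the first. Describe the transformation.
This is the original image degraded with heavy JPEG compression.

Blocky 8×8 compression artifacts appear around shape edges and the flat background shows ringing — characteristic JPEG degradation.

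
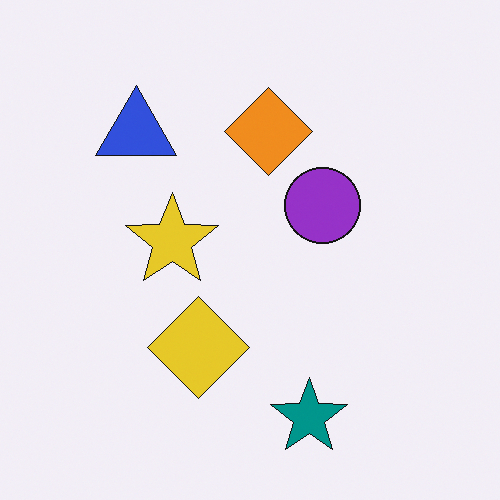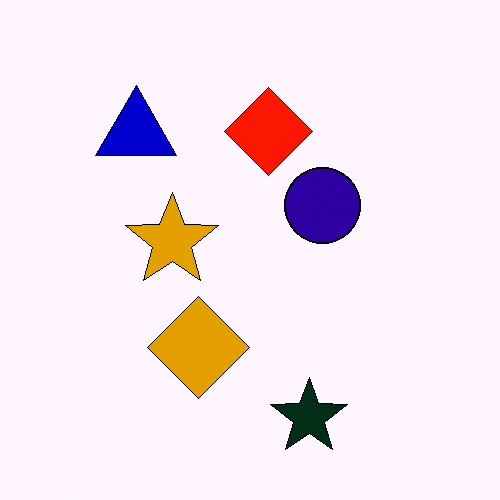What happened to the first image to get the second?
Boosted in contrast.

Tones are pushed away from mid-grey across the whole image — a global contrast change.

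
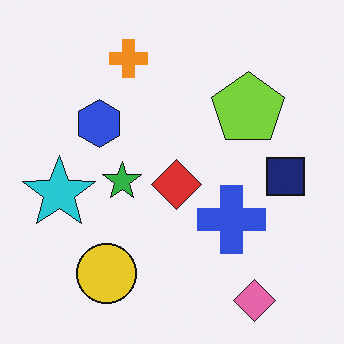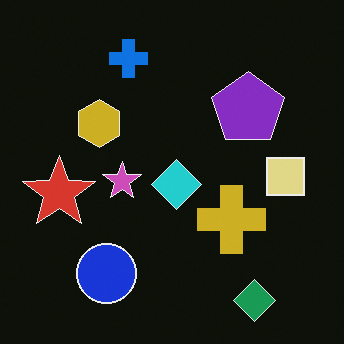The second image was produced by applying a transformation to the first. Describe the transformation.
The transformation is: color-inverted (negative).

The light background has become dark and every shape's color is its complement — a photographic negative.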